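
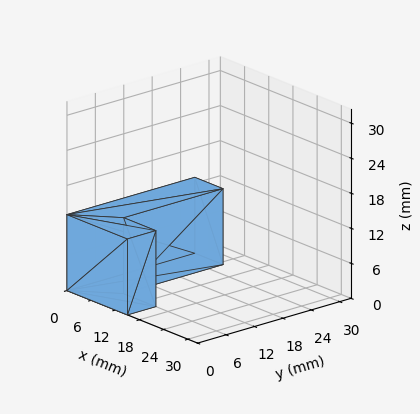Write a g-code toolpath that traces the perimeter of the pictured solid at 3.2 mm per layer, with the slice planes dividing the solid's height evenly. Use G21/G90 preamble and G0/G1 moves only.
Reading the render: the shape is an L-shaped prism: outer 15 × 27 mm, arm thicknesses ≈ 6 mm (horizontal) and 7 mm (vertical), extruded 13 mm in z (dimensions read to the nearest mm from the axis ticks). For the g-code, the solid's height is divided into equal slices at the stated Δz and each level perimeter traced with G1 moves after a G0 lift.

; perimeter-only toolpath
G21 ; units = mm
G90 ; absolute positioning
G28 ; home
; layer 1
G0 Z3.2
G0 X0.0 Y0.0
G1 X15.0 Y0.0
G1 X15.0 Y6.0
G1 X7.0 Y6.0
G1 X7.0 Y27.0
G1 X0.0 Y27.0
G1 X0.0 Y0.0
; layer 2
G0 Z6.5
G0 X0.0 Y0.0
G1 X15.0 Y0.0
G1 X15.0 Y6.0
G1 X7.0 Y6.0
G1 X7.0 Y27.0
G1 X0.0 Y27.0
G1 X0.0 Y0.0
; layer 3
G0 Z9.8
G0 X0.0 Y0.0
G1 X15.0 Y0.0
G1 X15.0 Y6.0
G1 X7.0 Y6.0
G1 X7.0 Y27.0
G1 X0.0 Y27.0
G1 X0.0 Y0.0
; layer 4
G0 Z13.0
G0 X0.0 Y0.0
G1 X15.0 Y0.0
G1 X15.0 Y6.0
G1 X7.0 Y6.0
G1 X7.0 Y27.0
G1 X0.0 Y27.0
G1 X0.0 Y0.0
M2 ; end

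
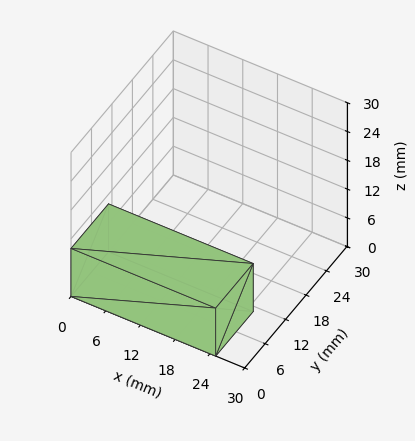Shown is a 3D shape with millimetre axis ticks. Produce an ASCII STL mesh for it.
Reading the render: the shape is a rectangular box, roughly 25 × 11 mm footprint and 10 mm tall (dimensions read to the nearest mm from the axis ticks). For the STL, each face is triangulated and given an outward normal.

solid part
  facet normal 0.0000 0.0000 -1.0000
    outer loop
      vertex 25.000 11.000 0.000
      vertex 25.000 0.000 0.000
      vertex 0.000 0.000 0.000
    endloop
  endfacet
  facet normal 0.0000 0.0000 -1.0000
    outer loop
      vertex 0.000 11.000 0.000
      vertex 25.000 11.000 0.000
      vertex 0.000 0.000 0.000
    endloop
  endfacet
  facet normal 0.0000 0.0000 1.0000
    outer loop
      vertex 0.000 0.000 10.000
      vertex 25.000 0.000 10.000
      vertex 25.000 11.000 10.000
    endloop
  endfacet
  facet normal 0.0000 0.0000 1.0000
    outer loop
      vertex 0.000 0.000 10.000
      vertex 25.000 11.000 10.000
      vertex 0.000 11.000 10.000
    endloop
  endfacet
  facet normal 0.0000 -1.0000 0.0000
    outer loop
      vertex 0.000 0.000 0.000
      vertex 25.000 0.000 0.000
      vertex 25.000 0.000 10.000
    endloop
  endfacet
  facet normal 0.0000 -1.0000 0.0000
    outer loop
      vertex 0.000 0.000 0.000
      vertex 25.000 0.000 10.000
      vertex 0.000 0.000 10.000
    endloop
  endfacet
  facet normal 0.0000 1.0000 0.0000
    outer loop
      vertex 25.000 11.000 10.000
      vertex 25.000 11.000 0.000
      vertex 0.000 11.000 0.000
    endloop
  endfacet
  facet normal 0.0000 1.0000 0.0000
    outer loop
      vertex 0.000 11.000 10.000
      vertex 25.000 11.000 10.000
      vertex 0.000 11.000 0.000
    endloop
  endfacet
  facet normal -1.0000 0.0000 0.0000
    outer loop
      vertex 0.000 11.000 10.000
      vertex 0.000 11.000 0.000
      vertex 0.000 0.000 0.000
    endloop
  endfacet
  facet normal -1.0000 0.0000 0.0000
    outer loop
      vertex 0.000 0.000 10.000
      vertex 0.000 11.000 10.000
      vertex 0.000 0.000 0.000
    endloop
  endfacet
  facet normal 1.0000 0.0000 0.0000
    outer loop
      vertex 25.000 0.000 0.000
      vertex 25.000 11.000 0.000
      vertex 25.000 11.000 10.000
    endloop
  endfacet
  facet normal 1.0000 0.0000 0.0000
    outer loop
      vertex 25.000 0.000 0.000
      vertex 25.000 11.000 10.000
      vertex 25.000 0.000 10.000
    endloop
  endfacet
endsolid part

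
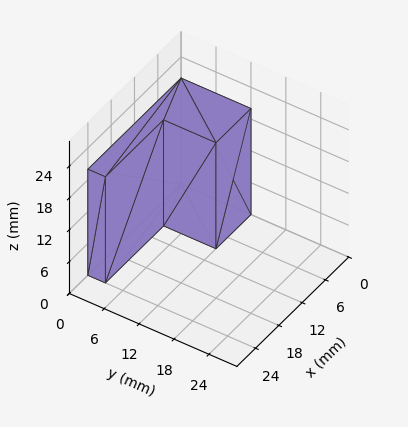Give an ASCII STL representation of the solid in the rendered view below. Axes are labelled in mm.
Reading the render: the shape is an L-shaped prism: outer 24 × 12 mm, arm thicknesses ≈ 3 mm (horizontal) and 9 mm (vertical), extruded 20 mm in z (dimensions read to the nearest mm from the axis ticks). For the STL, each face is triangulated and given an outward normal.

solid part
  facet normal 0.0000 0.0000 -1.0000
    outer loop
      vertex 24.00 3.00 0.00
      vertex 24.00 0.00 0.00
      vertex 0.00 0.00 0.00
    endloop
  endfacet
  facet normal 0.0000 0.0000 -1.0000
    outer loop
      vertex 9.00 3.00 0.00
      vertex 24.00 3.00 0.00
      vertex 0.00 0.00 0.00
    endloop
  endfacet
  facet normal 0.0000 0.0000 -1.0000
    outer loop
      vertex 9.00 12.00 0.00
      vertex 9.00 3.00 0.00
      vertex 0.00 0.00 0.00
    endloop
  endfacet
  facet normal 0.0000 0.0000 -1.0000
    outer loop
      vertex 0.00 12.00 0.00
      vertex 9.00 12.00 0.00
      vertex 0.00 0.00 0.00
    endloop
  endfacet
  facet normal 0.0000 0.0000 1.0000
    outer loop
      vertex 0.00 0.00 20.00
      vertex 24.00 0.00 20.00
      vertex 24.00 3.00 20.00
    endloop
  endfacet
  facet normal 0.0000 0.0000 1.0000
    outer loop
      vertex 0.00 0.00 20.00
      vertex 24.00 3.00 20.00
      vertex 9.00 3.00 20.00
    endloop
  endfacet
  facet normal 0.0000 0.0000 1.0000
    outer loop
      vertex 0.00 0.00 20.00
      vertex 9.00 3.00 20.00
      vertex 9.00 12.00 20.00
    endloop
  endfacet
  facet normal 0.0000 0.0000 1.0000
    outer loop
      vertex 0.00 0.00 20.00
      vertex 9.00 12.00 20.00
      vertex 0.00 12.00 20.00
    endloop
  endfacet
  facet normal 0.0000 -1.0000 0.0000
    outer loop
      vertex 0.00 0.00 0.00
      vertex 24.00 0.00 0.00
      vertex 24.00 0.00 20.00
    endloop
  endfacet
  facet normal 0.0000 -1.0000 0.0000
    outer loop
      vertex 0.00 0.00 0.00
      vertex 24.00 0.00 20.00
      vertex 0.00 0.00 20.00
    endloop
  endfacet
  facet normal 1.0000 0.0000 0.0000
    outer loop
      vertex 24.00 0.00 0.00
      vertex 24.00 3.00 0.00
      vertex 24.00 3.00 20.00
    endloop
  endfacet
  facet normal 1.0000 0.0000 0.0000
    outer loop
      vertex 24.00 0.00 0.00
      vertex 24.00 3.00 20.00
      vertex 24.00 0.00 20.00
    endloop
  endfacet
  facet normal 0.0000 1.0000 0.0000
    outer loop
      vertex 24.00 3.00 0.00
      vertex 9.00 3.00 0.00
      vertex 9.00 3.00 20.00
    endloop
  endfacet
  facet normal 0.0000 1.0000 0.0000
    outer loop
      vertex 24.00 3.00 0.00
      vertex 9.00 3.00 20.00
      vertex 24.00 3.00 20.00
    endloop
  endfacet
  facet normal 1.0000 0.0000 0.0000
    outer loop
      vertex 9.00 3.00 0.00
      vertex 9.00 12.00 0.00
      vertex 9.00 12.00 20.00
    endloop
  endfacet
  facet normal 1.0000 0.0000 0.0000
    outer loop
      vertex 9.00 3.00 0.00
      vertex 9.00 12.00 20.00
      vertex 9.00 3.00 20.00
    endloop
  endfacet
  facet normal 0.0000 1.0000 0.0000
    outer loop
      vertex 9.00 12.00 0.00
      vertex 0.00 12.00 0.00
      vertex 0.00 12.00 20.00
    endloop
  endfacet
  facet normal 0.0000 1.0000 0.0000
    outer loop
      vertex 9.00 12.00 0.00
      vertex 0.00 12.00 20.00
      vertex 9.00 12.00 20.00
    endloop
  endfacet
  facet normal -1.0000 0.0000 0.0000
    outer loop
      vertex 0.00 12.00 0.00
      vertex 0.00 0.00 0.00
      vertex 0.00 0.00 20.00
    endloop
  endfacet
  facet normal -1.0000 0.0000 0.0000
    outer loop
      vertex 0.00 12.00 0.00
      vertex 0.00 0.00 20.00
      vertex 0.00 12.00 20.00
    endloop
  endfacet
endsolid part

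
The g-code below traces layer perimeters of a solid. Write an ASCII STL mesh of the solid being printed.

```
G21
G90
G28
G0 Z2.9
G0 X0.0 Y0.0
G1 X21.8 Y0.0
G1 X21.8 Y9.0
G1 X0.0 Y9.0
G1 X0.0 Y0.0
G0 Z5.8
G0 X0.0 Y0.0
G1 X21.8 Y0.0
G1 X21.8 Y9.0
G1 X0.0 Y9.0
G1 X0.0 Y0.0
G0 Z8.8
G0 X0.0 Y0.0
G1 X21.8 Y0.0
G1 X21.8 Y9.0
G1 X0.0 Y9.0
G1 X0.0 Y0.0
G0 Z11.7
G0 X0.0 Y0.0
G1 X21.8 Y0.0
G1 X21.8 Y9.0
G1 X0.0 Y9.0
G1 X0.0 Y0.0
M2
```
solid part
  facet normal 0.0000 0.0000 -1.0000
    outer loop
      vertex 21.8 9.0 0.0
      vertex 21.8 0.0 0.0
      vertex 0.0 0.0 0.0
    endloop
  endfacet
  facet normal 0.0000 0.0000 -1.0000
    outer loop
      vertex 0.0 9.0 0.0
      vertex 21.8 9.0 0.0
      vertex 0.0 0.0 0.0
    endloop
  endfacet
  facet normal 0.0000 0.0000 1.0000
    outer loop
      vertex 0.0 0.0 11.7
      vertex 21.8 0.0 11.7
      vertex 21.8 9.0 11.7
    endloop
  endfacet
  facet normal 0.0000 0.0000 1.0000
    outer loop
      vertex 0.0 0.0 11.7
      vertex 21.8 9.0 11.7
      vertex 0.0 9.0 11.7
    endloop
  endfacet
  facet normal 0.0000 -1.0000 0.0000
    outer loop
      vertex 0.0 0.0 0.0
      vertex 21.8 0.0 0.0
      vertex 21.8 0.0 11.7
    endloop
  endfacet
  facet normal 0.0000 -1.0000 0.0000
    outer loop
      vertex 0.0 0.0 0.0
      vertex 21.8 0.0 11.7
      vertex 0.0 0.0 11.7
    endloop
  endfacet
  facet normal 0.0000 1.0000 0.0000
    outer loop
      vertex 21.8 9.0 11.7
      vertex 21.8 9.0 0.0
      vertex 0.0 9.0 0.0
    endloop
  endfacet
  facet normal 0.0000 1.0000 0.0000
    outer loop
      vertex 0.0 9.0 11.7
      vertex 21.8 9.0 11.7
      vertex 0.0 9.0 0.0
    endloop
  endfacet
  facet normal -1.0000 0.0000 0.0000
    outer loop
      vertex 0.0 9.0 11.7
      vertex 0.0 9.0 0.0
      vertex 0.0 0.0 0.0
    endloop
  endfacet
  facet normal -1.0000 0.0000 0.0000
    outer loop
      vertex 0.0 0.0 11.7
      vertex 0.0 9.0 11.7
      vertex 0.0 0.0 0.0
    endloop
  endfacet
  facet normal 1.0000 0.0000 0.0000
    outer loop
      vertex 21.8 0.0 0.0
      vertex 21.8 9.0 0.0
      vertex 21.8 9.0 11.7
    endloop
  endfacet
  facet normal 1.0000 0.0000 0.0000
    outer loop
      vertex 21.8 0.0 0.0
      vertex 21.8 9.0 11.7
      vertex 21.8 0.0 11.7
    endloop
  endfacet
endsolid part

The G0 Z moves step by Δz≈2.9 mm. Every layer's G1 loop is the same polygon, so the solid is a straight extrusion of it from z=0 to z≈11.7. Closing with flat bottom and top caps and triangulating gives 12 facets — a rectangular box, roughly 21.8 × 9 mm footprint and 11.7 mm tall.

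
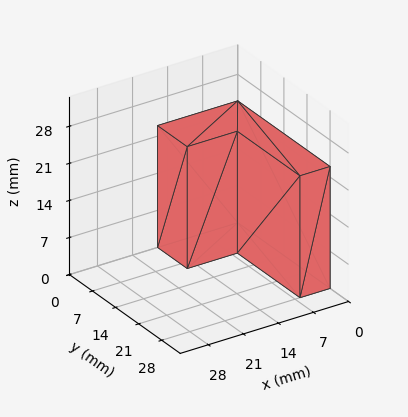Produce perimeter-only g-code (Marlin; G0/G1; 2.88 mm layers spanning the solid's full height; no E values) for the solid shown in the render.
Reading the render: the shape is an L-shaped prism: outer 16 × 28 mm, arm thicknesses ≈ 9 mm (horizontal) and 6 mm (vertical), extruded 23 mm in z (dimensions read to the nearest mm from the axis ticks). For the g-code, the solid's height is divided into equal slices at the stated Δz and each level perimeter traced with G1 moves after a G0 lift.

; perimeter-only toolpath
G21 ; units = mm
G90 ; absolute positioning
G28 ; home
; layer 1
G0 Z2.88
G0 X0.00 Y0.00
G1 X16.00 Y0.00
G1 X16.00 Y9.00
G1 X6.00 Y9.00
G1 X6.00 Y28.00
G1 X0.00 Y28.00
G1 X0.00 Y0.00
; layer 2
G0 Z5.75
G0 X0.00 Y0.00
G1 X16.00 Y0.00
G1 X16.00 Y9.00
G1 X6.00 Y9.00
G1 X6.00 Y28.00
G1 X0.00 Y28.00
G1 X0.00 Y0.00
; layer 3
G0 Z8.62
G0 X0.00 Y0.00
G1 X16.00 Y0.00
G1 X16.00 Y9.00
G1 X6.00 Y9.00
G1 X6.00 Y28.00
G1 X0.00 Y28.00
G1 X0.00 Y0.00
; layer 4
G0 Z11.50
G0 X0.00 Y0.00
G1 X16.00 Y0.00
G1 X16.00 Y9.00
G1 X6.00 Y9.00
G1 X6.00 Y28.00
G1 X0.00 Y28.00
G1 X0.00 Y0.00
; layer 5
G0 Z14.38
G0 X0.00 Y0.00
G1 X16.00 Y0.00
G1 X16.00 Y9.00
G1 X6.00 Y9.00
G1 X6.00 Y28.00
G1 X0.00 Y28.00
G1 X0.00 Y0.00
; layer 6
G0 Z17.25
G0 X0.00 Y0.00
G1 X16.00 Y0.00
G1 X16.00 Y9.00
G1 X6.00 Y9.00
G1 X6.00 Y28.00
G1 X0.00 Y28.00
G1 X0.00 Y0.00
; layer 7
G0 Z20.12
G0 X0.00 Y0.00
G1 X16.00 Y0.00
G1 X16.00 Y9.00
G1 X6.00 Y9.00
G1 X6.00 Y28.00
G1 X0.00 Y28.00
G1 X0.00 Y0.00
; layer 8
G0 Z23.00
G0 X0.00 Y0.00
G1 X16.00 Y0.00
G1 X16.00 Y9.00
G1 X6.00 Y9.00
G1 X6.00 Y28.00
G1 X0.00 Y28.00
G1 X0.00 Y0.00
M2 ; end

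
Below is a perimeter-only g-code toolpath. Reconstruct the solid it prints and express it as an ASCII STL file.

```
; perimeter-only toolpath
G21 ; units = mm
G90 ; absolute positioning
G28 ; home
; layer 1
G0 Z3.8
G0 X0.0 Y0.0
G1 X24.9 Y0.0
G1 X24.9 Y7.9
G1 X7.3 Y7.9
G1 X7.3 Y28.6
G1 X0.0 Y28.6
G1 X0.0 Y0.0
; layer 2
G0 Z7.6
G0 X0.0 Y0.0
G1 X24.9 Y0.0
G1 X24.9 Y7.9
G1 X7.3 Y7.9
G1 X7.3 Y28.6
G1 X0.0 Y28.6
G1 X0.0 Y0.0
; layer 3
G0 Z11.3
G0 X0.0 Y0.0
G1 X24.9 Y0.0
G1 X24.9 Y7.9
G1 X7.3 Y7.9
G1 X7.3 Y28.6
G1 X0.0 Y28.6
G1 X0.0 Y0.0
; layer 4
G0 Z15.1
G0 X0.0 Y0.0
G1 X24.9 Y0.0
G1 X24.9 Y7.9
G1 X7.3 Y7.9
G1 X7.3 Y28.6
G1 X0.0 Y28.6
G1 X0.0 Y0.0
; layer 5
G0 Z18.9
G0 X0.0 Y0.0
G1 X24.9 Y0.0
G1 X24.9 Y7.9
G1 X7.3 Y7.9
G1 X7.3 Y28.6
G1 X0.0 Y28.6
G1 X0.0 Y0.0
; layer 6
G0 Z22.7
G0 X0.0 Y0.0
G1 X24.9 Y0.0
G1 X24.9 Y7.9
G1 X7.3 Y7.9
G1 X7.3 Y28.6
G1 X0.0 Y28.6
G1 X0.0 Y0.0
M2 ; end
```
solid part
  facet normal 0.0000 0.0000 -1.0000
    outer loop
      vertex 24.9 7.9 0.0
      vertex 24.9 0.0 0.0
      vertex 0.0 0.0 0.0
    endloop
  endfacet
  facet normal 0.0000 0.0000 -1.0000
    outer loop
      vertex 7.3 7.9 0.0
      vertex 24.9 7.9 0.0
      vertex 0.0 0.0 0.0
    endloop
  endfacet
  facet normal 0.0000 0.0000 -1.0000
    outer loop
      vertex 7.3 28.6 0.0
      vertex 7.3 7.9 0.0
      vertex 0.0 0.0 0.0
    endloop
  endfacet
  facet normal 0.0000 0.0000 -1.0000
    outer loop
      vertex 0.0 28.6 0.0
      vertex 7.3 28.6 0.0
      vertex 0.0 0.0 0.0
    endloop
  endfacet
  facet normal 0.0000 0.0000 1.0000
    outer loop
      vertex 0.0 0.0 22.7
      vertex 24.9 0.0 22.7
      vertex 24.9 7.9 22.7
    endloop
  endfacet
  facet normal 0.0000 0.0000 1.0000
    outer loop
      vertex 0.0 0.0 22.7
      vertex 24.9 7.9 22.7
      vertex 7.3 7.9 22.7
    endloop
  endfacet
  facet normal 0.0000 0.0000 1.0000
    outer loop
      vertex 0.0 0.0 22.7
      vertex 7.3 7.9 22.7
      vertex 7.3 28.6 22.7
    endloop
  endfacet
  facet normal 0.0000 0.0000 1.0000
    outer loop
      vertex 0.0 0.0 22.7
      vertex 7.3 28.6 22.7
      vertex 0.0 28.6 22.7
    endloop
  endfacet
  facet normal 0.0000 -1.0000 0.0000
    outer loop
      vertex 0.0 0.0 0.0
      vertex 24.9 0.0 0.0
      vertex 24.9 0.0 22.7
    endloop
  endfacet
  facet normal 0.0000 -1.0000 0.0000
    outer loop
      vertex 0.0 0.0 0.0
      vertex 24.9 0.0 22.7
      vertex 0.0 0.0 22.7
    endloop
  endfacet
  facet normal 1.0000 0.0000 0.0000
    outer loop
      vertex 24.9 0.0 0.0
      vertex 24.9 7.9 0.0
      vertex 24.9 7.9 22.7
    endloop
  endfacet
  facet normal 1.0000 0.0000 0.0000
    outer loop
      vertex 24.9 0.0 0.0
      vertex 24.9 7.9 22.7
      vertex 24.9 0.0 22.7
    endloop
  endfacet
  facet normal 0.0000 1.0000 0.0000
    outer loop
      vertex 24.9 7.9 0.0
      vertex 7.3 7.9 0.0
      vertex 7.3 7.9 22.7
    endloop
  endfacet
  facet normal 0.0000 1.0000 0.0000
    outer loop
      vertex 24.9 7.9 0.0
      vertex 7.3 7.9 22.7
      vertex 24.9 7.9 22.7
    endloop
  endfacet
  facet normal 1.0000 0.0000 0.0000
    outer loop
      vertex 7.3 7.9 0.0
      vertex 7.3 28.6 0.0
      vertex 7.3 28.6 22.7
    endloop
  endfacet
  facet normal 1.0000 0.0000 0.0000
    outer loop
      vertex 7.3 7.9 0.0
      vertex 7.3 28.6 22.7
      vertex 7.3 7.9 22.7
    endloop
  endfacet
  facet normal 0.0000 1.0000 0.0000
    outer loop
      vertex 7.3 28.6 0.0
      vertex 0.0 28.6 0.0
      vertex 0.0 28.6 22.7
    endloop
  endfacet
  facet normal 0.0000 1.0000 0.0000
    outer loop
      vertex 7.3 28.6 0.0
      vertex 0.0 28.6 22.7
      vertex 7.3 28.6 22.7
    endloop
  endfacet
  facet normal -1.0000 0.0000 0.0000
    outer loop
      vertex 0.0 28.6 0.0
      vertex 0.0 0.0 0.0
      vertex 0.0 0.0 22.7
    endloop
  endfacet
  facet normal -1.0000 0.0000 0.0000
    outer loop
      vertex 0.0 28.6 0.0
      vertex 0.0 0.0 22.7
      vertex 0.0 28.6 22.7
    endloop
  endfacet
endsolid part

The G0 Z moves step by Δz≈3.8 mm. Every layer's G1 loop is the same polygon, so the solid is a straight extrusion of it from z=0 to z≈22.7. Closing with flat bottom and top caps and triangulating gives 20 facets — an L-shaped prism: outer 24.9 × 28.6 mm, arm thicknesses ≈ 7.9 mm (horizontal) and 7.3 mm (vertical), extruded 22.7 mm in z.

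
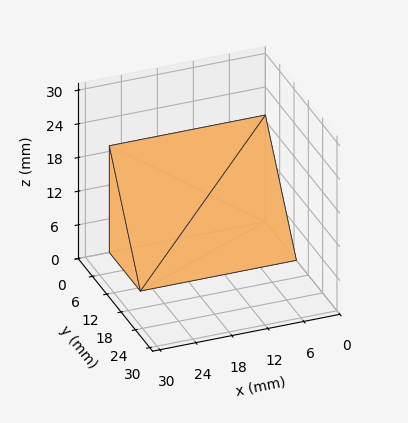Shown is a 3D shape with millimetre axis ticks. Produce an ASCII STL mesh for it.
Reading the render: the shape is a wedge (ramp): 26 × 13 mm base, rising to 19 mm along the y=0 edge and sloping linearly to z=0 at y=13 (dimensions read to the nearest mm from the axis ticks). For the STL, each face is triangulated and given an outward normal.

solid part
  facet normal 0.0000 0.0000 -1.0000
    outer loop
      vertex 26.000 13.000 0.000
      vertex 26.000 0.000 0.000
      vertex 0.000 0.000 0.000
    endloop
  endfacet
  facet normal 0.0000 0.0000 -1.0000
    outer loop
      vertex 0.000 13.000 0.000
      vertex 26.000 13.000 0.000
      vertex 0.000 0.000 0.000
    endloop
  endfacet
  facet normal 0.0000 -1.0000 0.0000
    outer loop
      vertex 0.000 0.000 0.000
      vertex 26.000 0.000 0.000
      vertex 26.000 0.000 19.000
    endloop
  endfacet
  facet normal 0.0000 -1.0000 0.0000
    outer loop
      vertex 0.000 0.000 0.000
      vertex 26.000 0.000 19.000
      vertex 0.000 0.000 19.000
    endloop
  endfacet
  facet normal 0.0000 0.8253 0.5647
    outer loop
      vertex 0.000 0.000 19.000
      vertex 26.000 0.000 19.000
      vertex 26.000 13.000 0.000
    endloop
  endfacet
  facet normal 0.0000 0.8253 0.5647
    outer loop
      vertex 0.000 0.000 19.000
      vertex 26.000 13.000 0.000
      vertex 0.000 13.000 0.000
    endloop
  endfacet
  facet normal -1.0000 0.0000 0.0000
    outer loop
      vertex 0.000 0.000 19.000
      vertex 0.000 13.000 0.000
      vertex 0.000 0.000 0.000
    endloop
  endfacet
  facet normal 1.0000 0.0000 0.0000
    outer loop
      vertex 26.000 0.000 0.000
      vertex 26.000 13.000 0.000
      vertex 26.000 0.000 19.000
    endloop
  endfacet
endsolid part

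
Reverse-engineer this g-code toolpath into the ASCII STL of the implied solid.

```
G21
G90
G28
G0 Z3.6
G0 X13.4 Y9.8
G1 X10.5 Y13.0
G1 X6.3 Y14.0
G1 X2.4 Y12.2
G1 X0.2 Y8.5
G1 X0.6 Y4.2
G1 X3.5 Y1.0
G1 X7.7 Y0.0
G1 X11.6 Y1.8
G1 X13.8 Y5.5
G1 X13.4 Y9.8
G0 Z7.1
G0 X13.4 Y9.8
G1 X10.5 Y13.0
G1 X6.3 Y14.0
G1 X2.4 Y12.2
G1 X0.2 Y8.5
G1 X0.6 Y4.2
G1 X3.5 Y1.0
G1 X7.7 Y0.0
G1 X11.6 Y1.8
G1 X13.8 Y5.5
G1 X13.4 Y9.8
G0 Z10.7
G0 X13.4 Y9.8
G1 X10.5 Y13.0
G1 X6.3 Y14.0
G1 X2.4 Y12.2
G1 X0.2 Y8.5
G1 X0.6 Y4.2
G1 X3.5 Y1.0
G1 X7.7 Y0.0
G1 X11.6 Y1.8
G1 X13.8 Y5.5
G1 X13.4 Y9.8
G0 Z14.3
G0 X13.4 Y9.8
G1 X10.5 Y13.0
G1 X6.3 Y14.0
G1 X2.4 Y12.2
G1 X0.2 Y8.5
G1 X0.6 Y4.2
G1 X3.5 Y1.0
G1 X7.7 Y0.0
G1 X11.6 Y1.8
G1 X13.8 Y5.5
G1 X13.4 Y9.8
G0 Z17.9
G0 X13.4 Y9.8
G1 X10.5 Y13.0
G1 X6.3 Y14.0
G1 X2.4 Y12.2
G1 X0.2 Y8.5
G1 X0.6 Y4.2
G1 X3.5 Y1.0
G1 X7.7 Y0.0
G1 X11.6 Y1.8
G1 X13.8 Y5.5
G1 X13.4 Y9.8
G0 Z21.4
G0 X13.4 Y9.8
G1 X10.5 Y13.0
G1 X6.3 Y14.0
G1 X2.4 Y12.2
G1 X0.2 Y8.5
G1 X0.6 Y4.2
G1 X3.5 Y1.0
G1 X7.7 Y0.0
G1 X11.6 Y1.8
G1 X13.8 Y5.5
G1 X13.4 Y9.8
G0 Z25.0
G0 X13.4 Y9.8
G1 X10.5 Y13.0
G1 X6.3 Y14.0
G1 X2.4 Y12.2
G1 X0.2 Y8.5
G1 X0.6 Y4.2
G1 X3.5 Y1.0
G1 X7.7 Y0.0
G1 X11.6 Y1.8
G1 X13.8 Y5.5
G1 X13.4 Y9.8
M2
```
solid part
  facet normal 0.0000 0.0000 -1.0000
    outer loop
      vertex 6.3 14.0 0.0
      vertex 10.5 13.0 0.0
      vertex 13.4 9.8 0.0
    endloop
  endfacet
  facet normal 0.0000 0.0000 -1.0000
    outer loop
      vertex 2.4 12.2 0.0
      vertex 6.3 14.0 0.0
      vertex 13.4 9.8 0.0
    endloop
  endfacet
  facet normal 0.0000 0.0000 -1.0000
    outer loop
      vertex 0.2 8.5 0.0
      vertex 2.4 12.2 0.0
      vertex 13.4 9.8 0.0
    endloop
  endfacet
  facet normal 0.0000 0.0000 -1.0000
    outer loop
      vertex 0.6 4.2 0.0
      vertex 0.2 8.5 0.0
      vertex 13.4 9.8 0.0
    endloop
  endfacet
  facet normal 0.0000 0.0000 -1.0000
    outer loop
      vertex 3.5 1.0 0.0
      vertex 0.6 4.2 0.0
      vertex 13.4 9.8 0.0
    endloop
  endfacet
  facet normal 0.0000 0.0000 -1.0000
    outer loop
      vertex 7.7 0.0 0.0
      vertex 3.5 1.0 0.0
      vertex 13.4 9.8 0.0
    endloop
  endfacet
  facet normal 0.0000 0.0000 -1.0000
    outer loop
      vertex 11.6 1.8 0.0
      vertex 7.7 0.0 0.0
      vertex 13.4 9.8 0.0
    endloop
  endfacet
  facet normal 0.0000 0.0000 -1.0000
    outer loop
      vertex 13.8 5.5 0.0
      vertex 11.6 1.8 0.0
      vertex 13.4 9.8 0.0
    endloop
  endfacet
  facet normal 0.0000 0.0000 1.0000
    outer loop
      vertex 13.4 9.8 25.0
      vertex 10.5 13.0 25.0
      vertex 6.3 14.0 25.0
    endloop
  endfacet
  facet normal 0.0000 0.0000 1.0000
    outer loop
      vertex 13.4 9.8 25.0
      vertex 6.3 14.0 25.0
      vertex 2.4 12.2 25.0
    endloop
  endfacet
  facet normal 0.0000 0.0000 1.0000
    outer loop
      vertex 13.4 9.8 25.0
      vertex 2.4 12.2 25.0
      vertex 0.2 8.5 25.0
    endloop
  endfacet
  facet normal 0.0000 0.0000 1.0000
    outer loop
      vertex 13.4 9.8 25.0
      vertex 0.2 8.5 25.0
      vertex 0.6 4.2 25.0
    endloop
  endfacet
  facet normal 0.0000 0.0000 1.0000
    outer loop
      vertex 13.4 9.8 25.0
      vertex 0.6 4.2 25.0
      vertex 3.5 1.0 25.0
    endloop
  endfacet
  facet normal 0.0000 0.0000 1.0000
    outer loop
      vertex 13.4 9.8 25.0
      vertex 3.5 1.0 25.0
      vertex 7.7 0.0 25.0
    endloop
  endfacet
  facet normal 0.0000 0.0000 1.0000
    outer loop
      vertex 13.4 9.8 25.0
      vertex 7.7 0.0 25.0
      vertex 11.6 1.8 25.0
    endloop
  endfacet
  facet normal 0.0000 0.0000 1.0000
    outer loop
      vertex 13.4 9.8 25.0
      vertex 11.6 1.8 25.0
      vertex 13.8 5.5 25.0
    endloop
  endfacet
  facet normal 0.7410 0.6715 0.0000
    outer loop
      vertex 13.4 9.8 0.0
      vertex 10.5 13.0 0.0
      vertex 10.5 13.0 25.0
    endloop
  endfacet
  facet normal 0.7410 0.6715 0.0000
    outer loop
      vertex 13.4 9.8 0.0
      vertex 10.5 13.0 25.0
      vertex 13.4 9.8 25.0
    endloop
  endfacet
  facet normal 0.2316 0.9728 0.0000
    outer loop
      vertex 10.5 13.0 0.0
      vertex 6.3 14.0 0.0
      vertex 6.3 14.0 25.0
    endloop
  endfacet
  facet normal 0.2316 0.9728 0.0000
    outer loop
      vertex 10.5 13.0 0.0
      vertex 6.3 14.0 25.0
      vertex 10.5 13.0 25.0
    endloop
  endfacet
  facet normal -0.4191 0.9080 0.0000
    outer loop
      vertex 6.3 14.0 0.0
      vertex 2.4 12.2 0.0
      vertex 2.4 12.2 25.0
    endloop
  endfacet
  facet normal -0.4191 0.9080 0.0000
    outer loop
      vertex 6.3 14.0 0.0
      vertex 2.4 12.2 25.0
      vertex 6.3 14.0 25.0
    endloop
  endfacet
  facet normal -0.8595 0.5111 0.0000
    outer loop
      vertex 2.4 12.2 0.0
      vertex 0.2 8.5 0.0
      vertex 0.2 8.5 25.0
    endloop
  endfacet
  facet normal -0.8595 0.5111 0.0000
    outer loop
      vertex 2.4 12.2 0.0
      vertex 0.2 8.5 25.0
      vertex 2.4 12.2 25.0
    endloop
  endfacet
  facet normal -0.9957 -0.0926 0.0000
    outer loop
      vertex 0.2 8.5 0.0
      vertex 0.6 4.2 0.0
      vertex 0.6 4.2 25.0
    endloop
  endfacet
  facet normal -0.9957 -0.0926 0.0000
    outer loop
      vertex 0.2 8.5 0.0
      vertex 0.6 4.2 25.0
      vertex 0.2 8.5 25.0
    endloop
  endfacet
  facet normal -0.7410 -0.6715 0.0000
    outer loop
      vertex 0.6 4.2 0.0
      vertex 3.5 1.0 0.0
      vertex 3.5 1.0 25.0
    endloop
  endfacet
  facet normal -0.7410 -0.6715 0.0000
    outer loop
      vertex 0.6 4.2 0.0
      vertex 3.5 1.0 25.0
      vertex 0.6 4.2 25.0
    endloop
  endfacet
  facet normal -0.2316 -0.9728 0.0000
    outer loop
      vertex 3.5 1.0 0.0
      vertex 7.7 0.0 0.0
      vertex 7.7 0.0 25.0
    endloop
  endfacet
  facet normal -0.2316 -0.9728 0.0000
    outer loop
      vertex 3.5 1.0 0.0
      vertex 7.7 0.0 25.0
      vertex 3.5 1.0 25.0
    endloop
  endfacet
  facet normal 0.4191 -0.9080 0.0000
    outer loop
      vertex 7.7 0.0 0.0
      vertex 11.6 1.8 0.0
      vertex 11.6 1.8 25.0
    endloop
  endfacet
  facet normal 0.4191 -0.9080 0.0000
    outer loop
      vertex 7.7 0.0 0.0
      vertex 11.6 1.8 25.0
      vertex 7.7 0.0 25.0
    endloop
  endfacet
  facet normal 0.8595 -0.5111 0.0000
    outer loop
      vertex 11.6 1.8 0.0
      vertex 13.8 5.5 0.0
      vertex 13.8 5.5 25.0
    endloop
  endfacet
  facet normal 0.8595 -0.5111 0.0000
    outer loop
      vertex 11.6 1.8 0.0
      vertex 13.8 5.5 25.0
      vertex 11.6 1.8 25.0
    endloop
  endfacet
  facet normal 0.9957 0.0926 0.0000
    outer loop
      vertex 13.8 5.5 0.0
      vertex 13.4 9.8 0.0
      vertex 13.4 9.8 25.0
    endloop
  endfacet
  facet normal 0.9957 0.0926 0.0000
    outer loop
      vertex 13.8 5.5 0.0
      vertex 13.4 9.8 25.0
      vertex 13.8 5.5 25.0
    endloop
  endfacet
endsolid part

The G0 Z moves step by Δz≈3.6 mm. Every layer's G1 loop is the same polygon, so the solid is a straight extrusion of it from z=0 to z≈25. Closing with flat bottom and top caps and triangulating gives 36 facets — a regular 10-sided prism (a cylinder approximated with 10 flat sides), circumscribed radius ≈ 7 mm, height ≈ 25 mm.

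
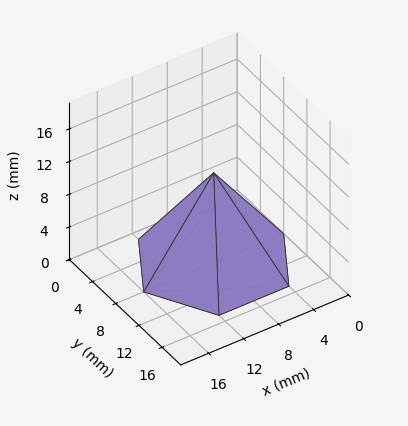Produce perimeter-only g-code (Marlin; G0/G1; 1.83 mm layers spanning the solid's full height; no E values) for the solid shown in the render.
Reading the render: the shape is a regular 6-sided pyramid, base circumscribed radius ≈ 8 mm, apex at z ≈ 11 mm (dimensions read to the nearest mm from the axis ticks). For the g-code, the solid's height is divided into equal slices at the stated Δz and each level perimeter traced with G1 moves after a G0 lift.

; perimeter-only toolpath
G21 ; units = mm
G90 ; absolute positioning
G28 ; home
; layer 1
G0 Z1.83
G0 X14.67 Y8.00
G1 X11.33 Y13.77
G1 X4.67 Y13.77
G1 X1.33 Y8.00
G1 X4.67 Y2.22
G1 X11.33 Y2.22
G1 X14.67 Y8.00
; layer 2
G0 Z3.67
G0 X13.33 Y8.00
G1 X10.67 Y12.62
G1 X5.33 Y12.62
G1 X2.67 Y8.00
G1 X5.33 Y3.38
G1 X10.67 Y3.38
G1 X13.33 Y8.00
; layer 3
G0 Z5.50
G0 X12.00 Y8.00
G1 X10.00 Y11.46
G1 X6.00 Y11.46
G1 X4.00 Y8.00
G1 X6.00 Y4.54
G1 X10.00 Y4.54
G1 X12.00 Y8.00
; layer 4
G0 Z7.33
G0 X10.67 Y8.00
G1 X9.33 Y10.31
G1 X6.67 Y10.31
G1 X5.33 Y8.00
G1 X6.67 Y5.69
G1 X9.33 Y5.69
G1 X10.67 Y8.00
; layer 5
G0 Z9.17
G0 X9.33 Y8.00
G1 X8.67 Y9.16
G1 X7.33 Y9.16
G1 X6.67 Y8.00
G1 X7.33 Y6.84
G1 X8.67 Y6.84
G1 X9.33 Y8.00
M2 ; end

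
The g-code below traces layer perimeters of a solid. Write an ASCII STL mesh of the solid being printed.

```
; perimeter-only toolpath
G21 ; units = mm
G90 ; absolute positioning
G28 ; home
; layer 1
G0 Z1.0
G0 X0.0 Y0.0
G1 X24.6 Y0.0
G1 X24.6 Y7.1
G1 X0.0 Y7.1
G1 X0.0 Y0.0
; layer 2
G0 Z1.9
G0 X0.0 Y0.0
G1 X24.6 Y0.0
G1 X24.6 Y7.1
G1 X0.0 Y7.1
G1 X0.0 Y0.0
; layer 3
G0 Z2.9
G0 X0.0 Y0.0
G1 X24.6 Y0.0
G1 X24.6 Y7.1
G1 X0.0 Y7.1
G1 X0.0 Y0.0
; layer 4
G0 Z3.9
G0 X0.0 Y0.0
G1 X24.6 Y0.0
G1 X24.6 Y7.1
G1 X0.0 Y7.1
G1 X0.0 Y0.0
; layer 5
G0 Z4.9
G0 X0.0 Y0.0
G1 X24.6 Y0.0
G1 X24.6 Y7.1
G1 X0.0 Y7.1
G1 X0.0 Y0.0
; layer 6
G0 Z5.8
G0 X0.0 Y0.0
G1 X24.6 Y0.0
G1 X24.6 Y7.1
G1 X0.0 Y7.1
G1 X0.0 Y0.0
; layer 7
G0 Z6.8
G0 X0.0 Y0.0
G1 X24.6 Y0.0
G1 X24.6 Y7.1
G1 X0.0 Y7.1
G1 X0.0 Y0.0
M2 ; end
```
solid part
  facet normal 0.0000 0.0000 -1.0000
    outer loop
      vertex 24.6 7.1 0.0
      vertex 24.6 0.0 0.0
      vertex 0.0 0.0 0.0
    endloop
  endfacet
  facet normal 0.0000 0.0000 -1.0000
    outer loop
      vertex 0.0 7.1 0.0
      vertex 24.6 7.1 0.0
      vertex 0.0 0.0 0.0
    endloop
  endfacet
  facet normal 0.0000 0.0000 1.0000
    outer loop
      vertex 0.0 0.0 6.8
      vertex 24.6 0.0 6.8
      vertex 24.6 7.1 6.8
    endloop
  endfacet
  facet normal 0.0000 0.0000 1.0000
    outer loop
      vertex 0.0 0.0 6.8
      vertex 24.6 7.1 6.8
      vertex 0.0 7.1 6.8
    endloop
  endfacet
  facet normal 0.0000 -1.0000 0.0000
    outer loop
      vertex 0.0 0.0 0.0
      vertex 24.6 0.0 0.0
      vertex 24.6 0.0 6.8
    endloop
  endfacet
  facet normal 0.0000 -1.0000 0.0000
    outer loop
      vertex 0.0 0.0 0.0
      vertex 24.6 0.0 6.8
      vertex 0.0 0.0 6.8
    endloop
  endfacet
  facet normal 0.0000 1.0000 0.0000
    outer loop
      vertex 24.6 7.1 6.8
      vertex 24.6 7.1 0.0
      vertex 0.0 7.1 0.0
    endloop
  endfacet
  facet normal 0.0000 1.0000 0.0000
    outer loop
      vertex 0.0 7.1 6.8
      vertex 24.6 7.1 6.8
      vertex 0.0 7.1 0.0
    endloop
  endfacet
  facet normal -1.0000 0.0000 0.0000
    outer loop
      vertex 0.0 7.1 6.8
      vertex 0.0 7.1 0.0
      vertex 0.0 0.0 0.0
    endloop
  endfacet
  facet normal -1.0000 0.0000 0.0000
    outer loop
      vertex 0.0 0.0 6.8
      vertex 0.0 7.1 6.8
      vertex 0.0 0.0 0.0
    endloop
  endfacet
  facet normal 1.0000 0.0000 0.0000
    outer loop
      vertex 24.6 0.0 0.0
      vertex 24.6 7.1 0.0
      vertex 24.6 7.1 6.8
    endloop
  endfacet
  facet normal 1.0000 0.0000 0.0000
    outer loop
      vertex 24.6 0.0 0.0
      vertex 24.6 7.1 6.8
      vertex 24.6 0.0 6.8
    endloop
  endfacet
endsolid part

The G0 Z moves step by Δz≈1.0 mm. Every layer's G1 loop is the same polygon, so the solid is a straight extrusion of it from z=0 to z≈6.8. Closing with flat bottom and top caps and triangulating gives 12 facets — a rectangular box, roughly 24.6 × 7.1 mm footprint and 6.8 mm tall.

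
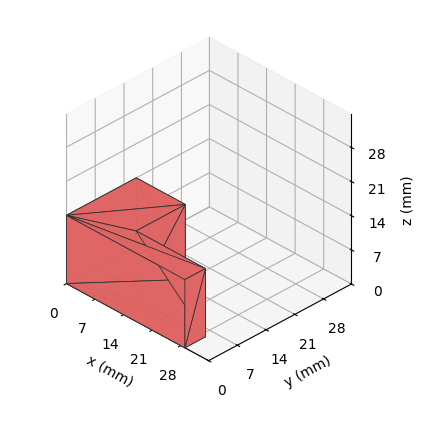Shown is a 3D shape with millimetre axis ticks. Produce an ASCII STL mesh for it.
Reading the render: the shape is an L-shaped prism: outer 29 × 17 mm, arm thicknesses ≈ 5 mm (horizontal) and 12 mm (vertical), extruded 14 mm in z (dimensions read to the nearest mm from the axis ticks). For the STL, each face is triangulated and given an outward normal.

solid part
  facet normal 0.0000 0.0000 -1.0000
    outer loop
      vertex 29.0 5.0 0.0
      vertex 29.0 0.0 0.0
      vertex 0.0 0.0 0.0
    endloop
  endfacet
  facet normal 0.0000 0.0000 -1.0000
    outer loop
      vertex 12.0 5.0 0.0
      vertex 29.0 5.0 0.0
      vertex 0.0 0.0 0.0
    endloop
  endfacet
  facet normal 0.0000 0.0000 -1.0000
    outer loop
      vertex 12.0 17.0 0.0
      vertex 12.0 5.0 0.0
      vertex 0.0 0.0 0.0
    endloop
  endfacet
  facet normal 0.0000 0.0000 -1.0000
    outer loop
      vertex 0.0 17.0 0.0
      vertex 12.0 17.0 0.0
      vertex 0.0 0.0 0.0
    endloop
  endfacet
  facet normal 0.0000 0.0000 1.0000
    outer loop
      vertex 0.0 0.0 14.0
      vertex 29.0 0.0 14.0
      vertex 29.0 5.0 14.0
    endloop
  endfacet
  facet normal 0.0000 0.0000 1.0000
    outer loop
      vertex 0.0 0.0 14.0
      vertex 29.0 5.0 14.0
      vertex 12.0 5.0 14.0
    endloop
  endfacet
  facet normal 0.0000 0.0000 1.0000
    outer loop
      vertex 0.0 0.0 14.0
      vertex 12.0 5.0 14.0
      vertex 12.0 17.0 14.0
    endloop
  endfacet
  facet normal 0.0000 0.0000 1.0000
    outer loop
      vertex 0.0 0.0 14.0
      vertex 12.0 17.0 14.0
      vertex 0.0 17.0 14.0
    endloop
  endfacet
  facet normal 0.0000 -1.0000 0.0000
    outer loop
      vertex 0.0 0.0 0.0
      vertex 29.0 0.0 0.0
      vertex 29.0 0.0 14.0
    endloop
  endfacet
  facet normal 0.0000 -1.0000 0.0000
    outer loop
      vertex 0.0 0.0 0.0
      vertex 29.0 0.0 14.0
      vertex 0.0 0.0 14.0
    endloop
  endfacet
  facet normal 1.0000 0.0000 0.0000
    outer loop
      vertex 29.0 0.0 0.0
      vertex 29.0 5.0 0.0
      vertex 29.0 5.0 14.0
    endloop
  endfacet
  facet normal 1.0000 0.0000 0.0000
    outer loop
      vertex 29.0 0.0 0.0
      vertex 29.0 5.0 14.0
      vertex 29.0 0.0 14.0
    endloop
  endfacet
  facet normal 0.0000 1.0000 0.0000
    outer loop
      vertex 29.0 5.0 0.0
      vertex 12.0 5.0 0.0
      vertex 12.0 5.0 14.0
    endloop
  endfacet
  facet normal 0.0000 1.0000 0.0000
    outer loop
      vertex 29.0 5.0 0.0
      vertex 12.0 5.0 14.0
      vertex 29.0 5.0 14.0
    endloop
  endfacet
  facet normal 1.0000 0.0000 0.0000
    outer loop
      vertex 12.0 5.0 0.0
      vertex 12.0 17.0 0.0
      vertex 12.0 17.0 14.0
    endloop
  endfacet
  facet normal 1.0000 0.0000 0.0000
    outer loop
      vertex 12.0 5.0 0.0
      vertex 12.0 17.0 14.0
      vertex 12.0 5.0 14.0
    endloop
  endfacet
  facet normal 0.0000 1.0000 0.0000
    outer loop
      vertex 12.0 17.0 0.0
      vertex 0.0 17.0 0.0
      vertex 0.0 17.0 14.0
    endloop
  endfacet
  facet normal 0.0000 1.0000 0.0000
    outer loop
      vertex 12.0 17.0 0.0
      vertex 0.0 17.0 14.0
      vertex 12.0 17.0 14.0
    endloop
  endfacet
  facet normal -1.0000 0.0000 0.0000
    outer loop
      vertex 0.0 17.0 0.0
      vertex 0.0 0.0 0.0
      vertex 0.0 0.0 14.0
    endloop
  endfacet
  facet normal -1.0000 0.0000 0.0000
    outer loop
      vertex 0.0 17.0 0.0
      vertex 0.0 0.0 14.0
      vertex 0.0 17.0 14.0
    endloop
  endfacet
endsolid part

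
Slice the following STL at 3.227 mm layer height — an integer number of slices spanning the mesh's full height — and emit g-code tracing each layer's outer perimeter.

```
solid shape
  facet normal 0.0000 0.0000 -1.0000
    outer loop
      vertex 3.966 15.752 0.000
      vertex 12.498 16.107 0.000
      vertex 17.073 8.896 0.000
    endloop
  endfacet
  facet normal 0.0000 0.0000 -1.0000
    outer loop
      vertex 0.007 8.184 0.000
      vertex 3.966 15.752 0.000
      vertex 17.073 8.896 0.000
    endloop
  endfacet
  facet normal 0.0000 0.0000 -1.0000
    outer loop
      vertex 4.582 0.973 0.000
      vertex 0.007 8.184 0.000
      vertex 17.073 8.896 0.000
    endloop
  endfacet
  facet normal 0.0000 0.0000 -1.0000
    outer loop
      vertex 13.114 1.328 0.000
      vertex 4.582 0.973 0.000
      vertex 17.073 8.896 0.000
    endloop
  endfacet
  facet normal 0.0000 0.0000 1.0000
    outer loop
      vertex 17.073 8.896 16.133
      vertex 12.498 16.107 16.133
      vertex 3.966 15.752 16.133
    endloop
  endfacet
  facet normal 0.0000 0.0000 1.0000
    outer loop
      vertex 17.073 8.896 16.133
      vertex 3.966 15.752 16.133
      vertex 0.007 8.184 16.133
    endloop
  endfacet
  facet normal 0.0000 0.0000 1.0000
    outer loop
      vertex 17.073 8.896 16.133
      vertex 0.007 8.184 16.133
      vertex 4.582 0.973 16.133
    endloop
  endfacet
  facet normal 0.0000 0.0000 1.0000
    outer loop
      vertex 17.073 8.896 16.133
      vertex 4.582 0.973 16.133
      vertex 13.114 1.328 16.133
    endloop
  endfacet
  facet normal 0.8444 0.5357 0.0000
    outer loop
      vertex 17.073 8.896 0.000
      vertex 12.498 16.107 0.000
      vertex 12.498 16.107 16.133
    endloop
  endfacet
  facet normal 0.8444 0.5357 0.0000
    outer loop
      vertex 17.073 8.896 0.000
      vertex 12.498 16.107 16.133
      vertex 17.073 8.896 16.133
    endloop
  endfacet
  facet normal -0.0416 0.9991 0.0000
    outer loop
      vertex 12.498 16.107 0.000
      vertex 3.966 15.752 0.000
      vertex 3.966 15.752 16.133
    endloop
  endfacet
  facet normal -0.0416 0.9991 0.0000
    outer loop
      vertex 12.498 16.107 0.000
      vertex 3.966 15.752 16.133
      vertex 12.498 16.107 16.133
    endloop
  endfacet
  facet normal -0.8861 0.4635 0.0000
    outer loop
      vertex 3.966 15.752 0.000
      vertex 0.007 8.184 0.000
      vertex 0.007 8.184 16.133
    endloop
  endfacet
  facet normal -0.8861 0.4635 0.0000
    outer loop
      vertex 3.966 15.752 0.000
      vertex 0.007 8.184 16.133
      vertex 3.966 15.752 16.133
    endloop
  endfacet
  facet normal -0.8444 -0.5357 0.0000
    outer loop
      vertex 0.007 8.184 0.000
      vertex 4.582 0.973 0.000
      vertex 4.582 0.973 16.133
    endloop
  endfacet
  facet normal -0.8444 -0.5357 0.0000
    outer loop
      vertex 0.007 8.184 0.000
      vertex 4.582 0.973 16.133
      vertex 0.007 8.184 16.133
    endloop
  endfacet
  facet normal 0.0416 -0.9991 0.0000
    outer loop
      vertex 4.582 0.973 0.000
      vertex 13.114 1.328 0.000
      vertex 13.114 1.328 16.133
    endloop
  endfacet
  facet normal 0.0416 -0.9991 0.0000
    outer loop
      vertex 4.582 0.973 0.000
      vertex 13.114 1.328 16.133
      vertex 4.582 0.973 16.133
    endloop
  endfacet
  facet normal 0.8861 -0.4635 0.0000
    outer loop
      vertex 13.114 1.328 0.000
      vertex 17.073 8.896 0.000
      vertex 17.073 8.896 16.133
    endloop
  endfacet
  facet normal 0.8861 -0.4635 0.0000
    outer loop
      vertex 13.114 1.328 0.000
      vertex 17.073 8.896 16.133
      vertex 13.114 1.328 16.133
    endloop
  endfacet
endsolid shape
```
; perimeter-only toolpath
G21 ; units = mm
G90 ; absolute positioning
G28 ; home
; layer 1
G0 Z3.227
G0 X17.073 Y8.896
G1 X12.498 Y16.107
G1 X3.966 Y15.752
G1 X0.007 Y8.184
G1 X4.582 Y0.973
G1 X13.114 Y1.328
G1 X17.073 Y8.896
; layer 2
G0 Z6.453
G0 X17.073 Y8.896
G1 X12.498 Y16.107
G1 X3.966 Y15.752
G1 X0.007 Y8.184
G1 X4.582 Y0.973
G1 X13.114 Y1.328
G1 X17.073 Y8.896
; layer 3
G0 Z9.680
G0 X17.073 Y8.896
G1 X12.498 Y16.107
G1 X3.966 Y15.752
G1 X0.007 Y8.184
G1 X4.582 Y0.973
G1 X13.114 Y1.328
G1 X17.073 Y8.896
; layer 4
G0 Z12.906
G0 X17.073 Y8.896
G1 X12.498 Y16.107
G1 X3.966 Y15.752
G1 X0.007 Y8.184
G1 X4.582 Y0.973
G1 X13.114 Y1.328
G1 X17.073 Y8.896
; layer 5
G0 Z16.133
G0 X17.073 Y8.896
G1 X12.498 Y16.107
G1 X3.966 Y15.752
G1 X0.007 Y8.184
G1 X4.582 Y0.973
G1 X13.114 Y1.328
G1 X17.073 Y8.896
M2 ; end

The solid is a regular 6-sided prism (a cylinder approximated with 6 flat sides), circumscribed radius ≈ 8.54 mm, height ≈ 16.1 mm. Slicing at Δz = 3.227 mm — 5 equal slices spanning the solid's height, so layer i sits at z = i·h/5 — gives 5 non-empty perimeters. Each is a 6-segment closed polygon; G0 lifts to the layer z and rapids to the start vertex, then G1 traces the edges.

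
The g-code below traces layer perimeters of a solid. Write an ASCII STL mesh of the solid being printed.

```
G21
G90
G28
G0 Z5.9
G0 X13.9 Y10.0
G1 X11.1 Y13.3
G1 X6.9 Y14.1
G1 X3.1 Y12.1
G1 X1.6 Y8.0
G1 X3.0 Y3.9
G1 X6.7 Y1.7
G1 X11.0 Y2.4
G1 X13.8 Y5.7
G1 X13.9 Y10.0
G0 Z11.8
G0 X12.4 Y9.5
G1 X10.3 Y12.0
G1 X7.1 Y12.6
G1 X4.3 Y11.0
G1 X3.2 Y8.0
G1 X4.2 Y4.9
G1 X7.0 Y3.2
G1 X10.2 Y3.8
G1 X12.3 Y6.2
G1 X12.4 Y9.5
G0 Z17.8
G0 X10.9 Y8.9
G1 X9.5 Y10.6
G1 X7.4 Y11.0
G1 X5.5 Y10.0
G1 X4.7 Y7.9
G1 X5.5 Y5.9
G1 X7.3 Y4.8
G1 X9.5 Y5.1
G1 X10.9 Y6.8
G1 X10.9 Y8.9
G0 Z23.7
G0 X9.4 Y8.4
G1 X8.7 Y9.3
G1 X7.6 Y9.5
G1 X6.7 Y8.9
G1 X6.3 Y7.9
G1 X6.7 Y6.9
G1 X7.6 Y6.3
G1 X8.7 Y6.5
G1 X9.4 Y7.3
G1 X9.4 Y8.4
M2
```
solid part
  facet normal 0.0000 0.0000 -1.0000
    outer loop
      vertex 6.6 15.7 0.0
      vertex 11.9 14.7 0.0
      vertex 15.4 10.5 0.0
    endloop
  endfacet
  facet normal 0.0000 0.0000 -1.0000
    outer loop
      vertex 1.9 13.1 0.0
      vertex 6.6 15.7 0.0
      vertex 15.4 10.5 0.0
    endloop
  endfacet
  facet normal 0.0000 0.0000 -1.0000
    outer loop
      vertex 0.0 8.0 0.0
      vertex 1.9 13.1 0.0
      vertex 15.4 10.5 0.0
    endloop
  endfacet
  facet normal 0.0000 0.0000 -1.0000
    outer loop
      vertex 1.8 2.9 0.0
      vertex 0.0 8.0 0.0
      vertex 15.4 10.5 0.0
    endloop
  endfacet
  facet normal 0.0000 0.0000 -1.0000
    outer loop
      vertex 6.4 0.1 0.0
      vertex 1.8 2.9 0.0
      vertex 15.4 10.5 0.0
    endloop
  endfacet
  facet normal 0.0000 0.0000 -1.0000
    outer loop
      vertex 11.8 1.0 0.0
      vertex 6.4 0.1 0.0
      vertex 15.4 10.5 0.0
    endloop
  endfacet
  facet normal 0.0000 0.0000 -1.0000
    outer loop
      vertex 15.3 5.1 0.0
      vertex 11.8 1.0 0.0
      vertex 15.4 10.5 0.0
    endloop
  endfacet
  facet normal 0.7451 0.6209 0.2433
    outer loop
      vertex 15.4 10.5 0.0
      vertex 11.9 14.7 0.0
      vertex 7.9 7.9 29.6
    endloop
  endfacet
  facet normal 0.1798 0.9531 0.2433
    outer loop
      vertex 11.9 14.7 0.0
      vertex 6.6 15.7 0.0
      vertex 7.9 7.9 29.6
    endloop
  endfacet
  facet normal -0.4694 0.8485 0.2442
    outer loop
      vertex 6.6 15.7 0.0
      vertex 1.9 13.1 0.0
      vertex 7.9 7.9 29.6
    endloop
  endfacet
  facet normal -0.9088 0.3386 0.2437
    outer loop
      vertex 1.9 13.1 0.0
      vertex 0.0 8.0 0.0
      vertex 7.9 7.9 29.6
    endloop
  endfacet
  facet normal -0.9147 -0.3228 0.2430
    outer loop
      vertex 0.0 8.0 0.0
      vertex 1.8 2.9 0.0
      vertex 7.9 7.9 29.6
    endloop
  endfacet
  facet normal -0.5043 -0.8284 0.2439
    outer loop
      vertex 1.8 2.9 0.0
      vertex 6.4 0.1 0.0
      vertex 7.9 7.9 29.6
    endloop
  endfacet
  facet normal 0.1594 -0.9566 0.2440
    outer loop
      vertex 6.4 0.1 0.0
      vertex 11.8 1.0 0.0
      vertex 7.9 7.9 29.6
    endloop
  endfacet
  facet normal 0.7376 -0.6296 0.2440
    outer loop
      vertex 11.8 1.0 0.0
      vertex 15.3 5.1 0.0
      vertex 7.9 7.9 29.6
    endloop
  endfacet
  facet normal 0.9696 -0.0180 0.2441
    outer loop
      vertex 15.3 5.1 0.0
      vertex 15.4 10.5 0.0
      vertex 7.9 7.9 29.6
    endloop
  endfacet
endsolid part

The G0 Z moves step by Δz≈5.9 mm. The G1 loops shrink linearly with z, so the solid tapers from its base footprint up to z≈29.6. Closing with a flat bottom cap and the tapered top and triangulating gives 16 facets — a regular 9-sided pyramid, base circumscribed radius ≈ 7.9 mm, apex at z ≈ 29.6 mm.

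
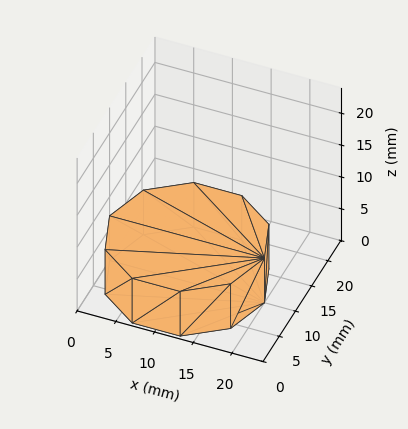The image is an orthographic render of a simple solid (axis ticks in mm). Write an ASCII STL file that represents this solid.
Reading the render: the shape is a regular 10-sided prism (a cylinder approximated with 10 flat sides), circumscribed radius ≈ 10 mm, height ≈ 7 mm (dimensions read to the nearest mm from the axis ticks). For the STL, each face is triangulated and given an outward normal.

solid part
  facet normal 0.0000 0.0000 -1.0000
    outer loop
      vertex 13.1 19.5 0.0
      vertex 18.1 15.9 0.0
      vertex 20.0 10.0 0.0
    endloop
  endfacet
  facet normal 0.0000 0.0000 -1.0000
    outer loop
      vertex 6.9 19.5 0.0
      vertex 13.1 19.5 0.0
      vertex 20.0 10.0 0.0
    endloop
  endfacet
  facet normal 0.0000 0.0000 -1.0000
    outer loop
      vertex 1.9 15.9 0.0
      vertex 6.9 19.5 0.0
      vertex 20.0 10.0 0.0
    endloop
  endfacet
  facet normal 0.0000 0.0000 -1.0000
    outer loop
      vertex 0.0 10.0 0.0
      vertex 1.9 15.9 0.0
      vertex 20.0 10.0 0.0
    endloop
  endfacet
  facet normal 0.0000 0.0000 -1.0000
    outer loop
      vertex 1.9 4.1 0.0
      vertex 0.0 10.0 0.0
      vertex 20.0 10.0 0.0
    endloop
  endfacet
  facet normal 0.0000 0.0000 -1.0000
    outer loop
      vertex 6.9 0.5 0.0
      vertex 1.9 4.1 0.0
      vertex 20.0 10.0 0.0
    endloop
  endfacet
  facet normal 0.0000 0.0000 -1.0000
    outer loop
      vertex 13.1 0.5 0.0
      vertex 6.9 0.5 0.0
      vertex 20.0 10.0 0.0
    endloop
  endfacet
  facet normal 0.0000 0.0000 -1.0000
    outer loop
      vertex 18.1 4.1 0.0
      vertex 13.1 0.5 0.0
      vertex 20.0 10.0 0.0
    endloop
  endfacet
  facet normal 0.0000 0.0000 1.0000
    outer loop
      vertex 20.0 10.0 7.0
      vertex 18.1 15.9 7.0
      vertex 13.1 19.5 7.0
    endloop
  endfacet
  facet normal 0.0000 0.0000 1.0000
    outer loop
      vertex 20.0 10.0 7.0
      vertex 13.1 19.5 7.0
      vertex 6.9 19.5 7.0
    endloop
  endfacet
  facet normal 0.0000 0.0000 1.0000
    outer loop
      vertex 20.0 10.0 7.0
      vertex 6.9 19.5 7.0
      vertex 1.9 15.9 7.0
    endloop
  endfacet
  facet normal 0.0000 0.0000 1.0000
    outer loop
      vertex 20.0 10.0 7.0
      vertex 1.9 15.9 7.0
      vertex 0.0 10.0 7.0
    endloop
  endfacet
  facet normal 0.0000 0.0000 1.0000
    outer loop
      vertex 20.0 10.0 7.0
      vertex 0.0 10.0 7.0
      vertex 1.9 4.1 7.0
    endloop
  endfacet
  facet normal 0.0000 0.0000 1.0000
    outer loop
      vertex 20.0 10.0 7.0
      vertex 1.9 4.1 7.0
      vertex 6.9 0.5 7.0
    endloop
  endfacet
  facet normal 0.0000 0.0000 1.0000
    outer loop
      vertex 20.0 10.0 7.0
      vertex 6.9 0.5 7.0
      vertex 13.1 0.5 7.0
    endloop
  endfacet
  facet normal 0.0000 0.0000 1.0000
    outer loop
      vertex 20.0 10.0 7.0
      vertex 13.1 0.5 7.0
      vertex 18.1 4.1 7.0
    endloop
  endfacet
  facet normal 0.9519 0.3065 0.0000
    outer loop
      vertex 20.0 10.0 0.0
      vertex 18.1 15.9 0.0
      vertex 18.1 15.9 7.0
    endloop
  endfacet
  facet normal 0.9519 0.3065 0.0000
    outer loop
      vertex 20.0 10.0 0.0
      vertex 18.1 15.9 7.0
      vertex 20.0 10.0 7.0
    endloop
  endfacet
  facet normal 0.5843 0.8115 0.0000
    outer loop
      vertex 18.1 15.9 0.0
      vertex 13.1 19.5 0.0
      vertex 13.1 19.5 7.0
    endloop
  endfacet
  facet normal 0.5843 0.8115 0.0000
    outer loop
      vertex 18.1 15.9 0.0
      vertex 13.1 19.5 7.0
      vertex 18.1 15.9 7.0
    endloop
  endfacet
  facet normal 0.0000 1.0000 0.0000
    outer loop
      vertex 13.1 19.5 0.0
      vertex 6.9 19.5 0.0
      vertex 6.9 19.5 7.0
    endloop
  endfacet
  facet normal 0.0000 1.0000 0.0000
    outer loop
      vertex 13.1 19.5 0.0
      vertex 6.9 19.5 7.0
      vertex 13.1 19.5 7.0
    endloop
  endfacet
  facet normal -0.5843 0.8115 0.0000
    outer loop
      vertex 6.9 19.5 0.0
      vertex 1.9 15.9 0.0
      vertex 1.9 15.9 7.0
    endloop
  endfacet
  facet normal -0.5843 0.8115 0.0000
    outer loop
      vertex 6.9 19.5 0.0
      vertex 1.9 15.9 7.0
      vertex 6.9 19.5 7.0
    endloop
  endfacet
  facet normal -0.9519 0.3065 0.0000
    outer loop
      vertex 1.9 15.9 0.0
      vertex 0.0 10.0 0.0
      vertex 0.0 10.0 7.0
    endloop
  endfacet
  facet normal -0.9519 0.3065 0.0000
    outer loop
      vertex 1.9 15.9 0.0
      vertex 0.0 10.0 7.0
      vertex 1.9 15.9 7.0
    endloop
  endfacet
  facet normal -0.9519 -0.3065 0.0000
    outer loop
      vertex 0.0 10.0 0.0
      vertex 1.9 4.1 0.0
      vertex 1.9 4.1 7.0
    endloop
  endfacet
  facet normal -0.9519 -0.3065 0.0000
    outer loop
      vertex 0.0 10.0 0.0
      vertex 1.9 4.1 7.0
      vertex 0.0 10.0 7.0
    endloop
  endfacet
  facet normal -0.5843 -0.8115 0.0000
    outer loop
      vertex 1.9 4.1 0.0
      vertex 6.9 0.5 0.0
      vertex 6.9 0.5 7.0
    endloop
  endfacet
  facet normal -0.5843 -0.8115 0.0000
    outer loop
      vertex 1.9 4.1 0.0
      vertex 6.9 0.5 7.0
      vertex 1.9 4.1 7.0
    endloop
  endfacet
  facet normal 0.0000 -1.0000 0.0000
    outer loop
      vertex 6.9 0.5 0.0
      vertex 13.1 0.5 0.0
      vertex 13.1 0.5 7.0
    endloop
  endfacet
  facet normal 0.0000 -1.0000 0.0000
    outer loop
      vertex 6.9 0.5 0.0
      vertex 13.1 0.5 7.0
      vertex 6.9 0.5 7.0
    endloop
  endfacet
  facet normal 0.5843 -0.8115 0.0000
    outer loop
      vertex 13.1 0.5 0.0
      vertex 18.1 4.1 0.0
      vertex 18.1 4.1 7.0
    endloop
  endfacet
  facet normal 0.5843 -0.8115 0.0000
    outer loop
      vertex 13.1 0.5 0.0
      vertex 18.1 4.1 7.0
      vertex 13.1 0.5 7.0
    endloop
  endfacet
  facet normal 0.9519 -0.3065 0.0000
    outer loop
      vertex 18.1 4.1 0.0
      vertex 20.0 10.0 0.0
      vertex 20.0 10.0 7.0
    endloop
  endfacet
  facet normal 0.9519 -0.3065 0.0000
    outer loop
      vertex 18.1 4.1 0.0
      vertex 20.0 10.0 7.0
      vertex 18.1 4.1 7.0
    endloop
  endfacet
endsolid part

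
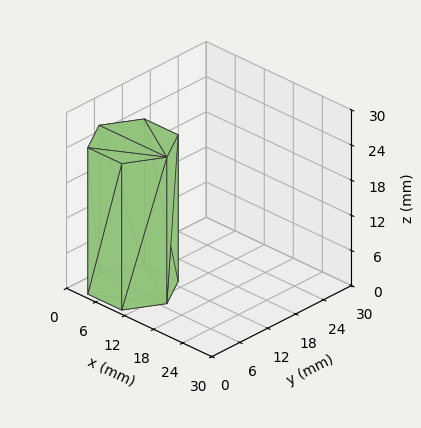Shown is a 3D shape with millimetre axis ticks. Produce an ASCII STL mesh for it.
Reading the render: the shape is a regular 6-sided prism (a cylinder approximated with 6 flat sides), circumscribed radius ≈ 7 mm, height ≈ 25 mm (dimensions read to the nearest mm from the axis ticks). For the STL, each face is triangulated and given an outward normal.

solid part
  facet normal 0.0000 0.0000 -1.0000
    outer loop
      vertex 3.50 13.06 0.00
      vertex 10.50 13.06 0.00
      vertex 14.00 7.00 0.00
    endloop
  endfacet
  facet normal 0.0000 0.0000 -1.0000
    outer loop
      vertex 0.00 7.00 0.00
      vertex 3.50 13.06 0.00
      vertex 14.00 7.00 0.00
    endloop
  endfacet
  facet normal 0.0000 0.0000 -1.0000
    outer loop
      vertex 3.50 0.94 0.00
      vertex 0.00 7.00 0.00
      vertex 14.00 7.00 0.00
    endloop
  endfacet
  facet normal 0.0000 0.0000 -1.0000
    outer loop
      vertex 10.50 0.94 0.00
      vertex 3.50 0.94 0.00
      vertex 14.00 7.00 0.00
    endloop
  endfacet
  facet normal 0.0000 0.0000 1.0000
    outer loop
      vertex 14.00 7.00 25.00
      vertex 10.50 13.06 25.00
      vertex 3.50 13.06 25.00
    endloop
  endfacet
  facet normal 0.0000 0.0000 1.0000
    outer loop
      vertex 14.00 7.00 25.00
      vertex 3.50 13.06 25.00
      vertex 0.00 7.00 25.00
    endloop
  endfacet
  facet normal 0.0000 0.0000 1.0000
    outer loop
      vertex 14.00 7.00 25.00
      vertex 0.00 7.00 25.00
      vertex 3.50 0.94 25.00
    endloop
  endfacet
  facet normal 0.0000 0.0000 1.0000
    outer loop
      vertex 14.00 7.00 25.00
      vertex 3.50 0.94 25.00
      vertex 10.50 0.94 25.00
    endloop
  endfacet
  facet normal 0.8659 0.5001 0.0000
    outer loop
      vertex 14.00 7.00 0.00
      vertex 10.50 13.06 0.00
      vertex 10.50 13.06 25.00
    endloop
  endfacet
  facet normal 0.8659 0.5001 0.0000
    outer loop
      vertex 14.00 7.00 0.00
      vertex 10.50 13.06 25.00
      vertex 14.00 7.00 25.00
    endloop
  endfacet
  facet normal 0.0000 1.0000 0.0000
    outer loop
      vertex 10.50 13.06 0.00
      vertex 3.50 13.06 0.00
      vertex 3.50 13.06 25.00
    endloop
  endfacet
  facet normal 0.0000 1.0000 0.0000
    outer loop
      vertex 10.50 13.06 0.00
      vertex 3.50 13.06 25.00
      vertex 10.50 13.06 25.00
    endloop
  endfacet
  facet normal -0.8659 0.5001 0.0000
    outer loop
      vertex 3.50 13.06 0.00
      vertex 0.00 7.00 0.00
      vertex 0.00 7.00 25.00
    endloop
  endfacet
  facet normal -0.8659 0.5001 0.0000
    outer loop
      vertex 3.50 13.06 0.00
      vertex 0.00 7.00 25.00
      vertex 3.50 13.06 25.00
    endloop
  endfacet
  facet normal -0.8659 -0.5001 0.0000
    outer loop
      vertex 0.00 7.00 0.00
      vertex 3.50 0.94 0.00
      vertex 3.50 0.94 25.00
    endloop
  endfacet
  facet normal -0.8659 -0.5001 0.0000
    outer loop
      vertex 0.00 7.00 0.00
      vertex 3.50 0.94 25.00
      vertex 0.00 7.00 25.00
    endloop
  endfacet
  facet normal 0.0000 -1.0000 0.0000
    outer loop
      vertex 3.50 0.94 0.00
      vertex 10.50 0.94 0.00
      vertex 10.50 0.94 25.00
    endloop
  endfacet
  facet normal 0.0000 -1.0000 0.0000
    outer loop
      vertex 3.50 0.94 0.00
      vertex 10.50 0.94 25.00
      vertex 3.50 0.94 25.00
    endloop
  endfacet
  facet normal 0.8659 -0.5001 0.0000
    outer loop
      vertex 10.50 0.94 0.00
      vertex 14.00 7.00 0.00
      vertex 14.00 7.00 25.00
    endloop
  endfacet
  facet normal 0.8659 -0.5001 0.0000
    outer loop
      vertex 10.50 0.94 0.00
      vertex 14.00 7.00 25.00
      vertex 10.50 0.94 25.00
    endloop
  endfacet
endsolid part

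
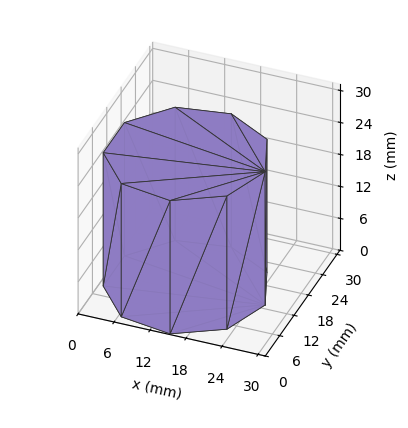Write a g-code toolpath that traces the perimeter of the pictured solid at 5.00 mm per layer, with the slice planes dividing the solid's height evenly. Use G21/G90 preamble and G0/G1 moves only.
Reading the render: the shape is a regular 9-sided prism (a cylinder approximated with 9 flat sides), circumscribed radius ≈ 13 mm, height ≈ 25 mm (dimensions read to the nearest mm from the axis ticks). For the g-code, the solid's height is divided into equal slices at the stated Δz and each level perimeter traced with G1 moves after a G0 lift.

; perimeter-only toolpath
G21 ; units = mm
G90 ; absolute positioning
G28 ; home
; layer 1
G0 Z5.00
G0 X26.00 Y13.00
G1 X22.96 Y21.36
G1 X15.26 Y25.80
G1 X6.50 Y24.26
G1 X0.78 Y17.45
G1 X0.78 Y8.55
G1 X6.50 Y1.74
G1 X15.26 Y0.20
G1 X22.96 Y4.64
G1 X26.00 Y13.00
; layer 2
G0 Z10.00
G0 X26.00 Y13.00
G1 X22.96 Y21.36
G1 X15.26 Y25.80
G1 X6.50 Y24.26
G1 X0.78 Y17.45
G1 X0.78 Y8.55
G1 X6.50 Y1.74
G1 X15.26 Y0.20
G1 X22.96 Y4.64
G1 X26.00 Y13.00
; layer 3
G0 Z15.00
G0 X26.00 Y13.00
G1 X22.96 Y21.36
G1 X15.26 Y25.80
G1 X6.50 Y24.26
G1 X0.78 Y17.45
G1 X0.78 Y8.55
G1 X6.50 Y1.74
G1 X15.26 Y0.20
G1 X22.96 Y4.64
G1 X26.00 Y13.00
; layer 4
G0 Z20.00
G0 X26.00 Y13.00
G1 X22.96 Y21.36
G1 X15.26 Y25.80
G1 X6.50 Y24.26
G1 X0.78 Y17.45
G1 X0.78 Y8.55
G1 X6.50 Y1.74
G1 X15.26 Y0.20
G1 X22.96 Y4.64
G1 X26.00 Y13.00
; layer 5
G0 Z25.00
G0 X26.00 Y13.00
G1 X22.96 Y21.36
G1 X15.26 Y25.80
G1 X6.50 Y24.26
G1 X0.78 Y17.45
G1 X0.78 Y8.55
G1 X6.50 Y1.74
G1 X15.26 Y0.20
G1 X22.96 Y4.64
G1 X26.00 Y13.00
M2 ; end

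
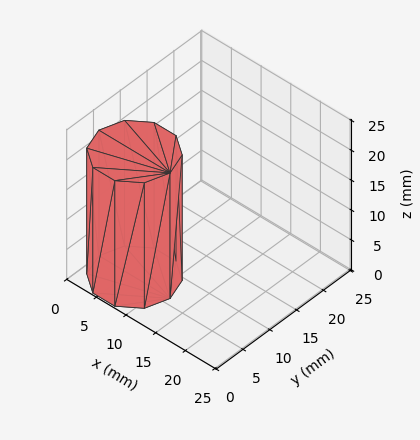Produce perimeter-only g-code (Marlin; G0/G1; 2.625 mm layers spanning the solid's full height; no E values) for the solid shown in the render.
Reading the render: the shape is a regular 10-sided prism (a cylinder approximated with 10 flat sides), circumscribed radius ≈ 6 mm, height ≈ 21 mm (dimensions read to the nearest mm from the axis ticks). For the g-code, the solid's height is divided into equal slices at the stated Δz and each level perimeter traced with G1 moves after a G0 lift.

; perimeter-only toolpath
G21 ; units = mm
G90 ; absolute positioning
G28 ; home
; layer 1
G0 Z2.625
G0 X12.000 Y6.000
G1 X10.854 Y9.527
G1 X7.854 Y11.706
G1 X4.146 Y11.706
G1 X1.146 Y9.527
G1 X0.000 Y6.000
G1 X1.146 Y2.473
G1 X4.146 Y0.294
G1 X7.854 Y0.294
G1 X10.854 Y2.473
G1 X12.000 Y6.000
; layer 2
G0 Z5.250
G0 X12.000 Y6.000
G1 X10.854 Y9.527
G1 X7.854 Y11.706
G1 X4.146 Y11.706
G1 X1.146 Y9.527
G1 X0.000 Y6.000
G1 X1.146 Y2.473
G1 X4.146 Y0.294
G1 X7.854 Y0.294
G1 X10.854 Y2.473
G1 X12.000 Y6.000
; layer 3
G0 Z7.875
G0 X12.000 Y6.000
G1 X10.854 Y9.527
G1 X7.854 Y11.706
G1 X4.146 Y11.706
G1 X1.146 Y9.527
G1 X0.000 Y6.000
G1 X1.146 Y2.473
G1 X4.146 Y0.294
G1 X7.854 Y0.294
G1 X10.854 Y2.473
G1 X12.000 Y6.000
; layer 4
G0 Z10.500
G0 X12.000 Y6.000
G1 X10.854 Y9.527
G1 X7.854 Y11.706
G1 X4.146 Y11.706
G1 X1.146 Y9.527
G1 X0.000 Y6.000
G1 X1.146 Y2.473
G1 X4.146 Y0.294
G1 X7.854 Y0.294
G1 X10.854 Y2.473
G1 X12.000 Y6.000
; layer 5
G0 Z13.125
G0 X12.000 Y6.000
G1 X10.854 Y9.527
G1 X7.854 Y11.706
G1 X4.146 Y11.706
G1 X1.146 Y9.527
G1 X0.000 Y6.000
G1 X1.146 Y2.473
G1 X4.146 Y0.294
G1 X7.854 Y0.294
G1 X10.854 Y2.473
G1 X12.000 Y6.000
; layer 6
G0 Z15.750
G0 X12.000 Y6.000
G1 X10.854 Y9.527
G1 X7.854 Y11.706
G1 X4.146 Y11.706
G1 X1.146 Y9.527
G1 X0.000 Y6.000
G1 X1.146 Y2.473
G1 X4.146 Y0.294
G1 X7.854 Y0.294
G1 X10.854 Y2.473
G1 X12.000 Y6.000
; layer 7
G0 Z18.375
G0 X12.000 Y6.000
G1 X10.854 Y9.527
G1 X7.854 Y11.706
G1 X4.146 Y11.706
G1 X1.146 Y9.527
G1 X0.000 Y6.000
G1 X1.146 Y2.473
G1 X4.146 Y0.294
G1 X7.854 Y0.294
G1 X10.854 Y2.473
G1 X12.000 Y6.000
; layer 8
G0 Z21.000
G0 X12.000 Y6.000
G1 X10.854 Y9.527
G1 X7.854 Y11.706
G1 X4.146 Y11.706
G1 X1.146 Y9.527
G1 X0.000 Y6.000
G1 X1.146 Y2.473
G1 X4.146 Y0.294
G1 X7.854 Y0.294
G1 X10.854 Y2.473
G1 X12.000 Y6.000
M2 ; end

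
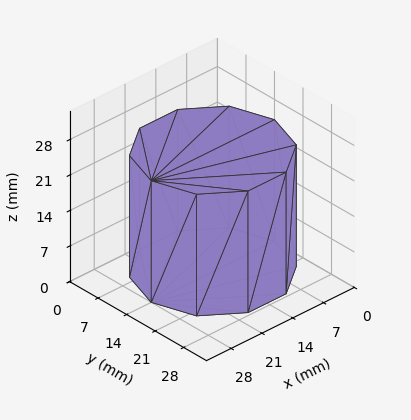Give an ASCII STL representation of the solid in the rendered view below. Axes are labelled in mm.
Reading the render: the shape is a regular 10-sided prism (a cylinder approximated with 10 flat sides), circumscribed radius ≈ 14 mm, height ≈ 24 mm (dimensions read to the nearest mm from the axis ticks). For the STL, each face is triangulated and given an outward normal.

solid part
  facet normal 0.0000 0.0000 -1.0000
    outer loop
      vertex 18.33 27.31 0.00
      vertex 25.33 22.23 0.00
      vertex 28.00 14.00 0.00
    endloop
  endfacet
  facet normal 0.0000 0.0000 -1.0000
    outer loop
      vertex 9.67 27.31 0.00
      vertex 18.33 27.31 0.00
      vertex 28.00 14.00 0.00
    endloop
  endfacet
  facet normal 0.0000 0.0000 -1.0000
    outer loop
      vertex 2.67 22.23 0.00
      vertex 9.67 27.31 0.00
      vertex 28.00 14.00 0.00
    endloop
  endfacet
  facet normal 0.0000 0.0000 -1.0000
    outer loop
      vertex 0.00 14.00 0.00
      vertex 2.67 22.23 0.00
      vertex 28.00 14.00 0.00
    endloop
  endfacet
  facet normal 0.0000 0.0000 -1.0000
    outer loop
      vertex 2.67 5.77 0.00
      vertex 0.00 14.00 0.00
      vertex 28.00 14.00 0.00
    endloop
  endfacet
  facet normal 0.0000 0.0000 -1.0000
    outer loop
      vertex 9.67 0.69 0.00
      vertex 2.67 5.77 0.00
      vertex 28.00 14.00 0.00
    endloop
  endfacet
  facet normal 0.0000 0.0000 -1.0000
    outer loop
      vertex 18.33 0.69 0.00
      vertex 9.67 0.69 0.00
      vertex 28.00 14.00 0.00
    endloop
  endfacet
  facet normal 0.0000 0.0000 -1.0000
    outer loop
      vertex 25.33 5.77 0.00
      vertex 18.33 0.69 0.00
      vertex 28.00 14.00 0.00
    endloop
  endfacet
  facet normal 0.0000 0.0000 1.0000
    outer loop
      vertex 28.00 14.00 24.00
      vertex 25.33 22.23 24.00
      vertex 18.33 27.31 24.00
    endloop
  endfacet
  facet normal 0.0000 0.0000 1.0000
    outer loop
      vertex 28.00 14.00 24.00
      vertex 18.33 27.31 24.00
      vertex 9.67 27.31 24.00
    endloop
  endfacet
  facet normal 0.0000 0.0000 1.0000
    outer loop
      vertex 28.00 14.00 24.00
      vertex 9.67 27.31 24.00
      vertex 2.67 22.23 24.00
    endloop
  endfacet
  facet normal 0.0000 0.0000 1.0000
    outer loop
      vertex 28.00 14.00 24.00
      vertex 2.67 22.23 24.00
      vertex 0.00 14.00 24.00
    endloop
  endfacet
  facet normal 0.0000 0.0000 1.0000
    outer loop
      vertex 28.00 14.00 24.00
      vertex 0.00 14.00 24.00
      vertex 2.67 5.77 24.00
    endloop
  endfacet
  facet normal 0.0000 0.0000 1.0000
    outer loop
      vertex 28.00 14.00 24.00
      vertex 2.67 5.77 24.00
      vertex 9.67 0.69 24.00
    endloop
  endfacet
  facet normal 0.0000 0.0000 1.0000
    outer loop
      vertex 28.00 14.00 24.00
      vertex 9.67 0.69 24.00
      vertex 18.33 0.69 24.00
    endloop
  endfacet
  facet normal 0.0000 0.0000 1.0000
    outer loop
      vertex 28.00 14.00 24.00
      vertex 18.33 0.69 24.00
      vertex 25.33 5.77 24.00
    endloop
  endfacet
  facet normal 0.9512 0.3086 0.0000
    outer loop
      vertex 28.00 14.00 0.00
      vertex 25.33 22.23 0.00
      vertex 25.33 22.23 24.00
    endloop
  endfacet
  facet normal 0.9512 0.3086 0.0000
    outer loop
      vertex 28.00 14.00 0.00
      vertex 25.33 22.23 24.00
      vertex 28.00 14.00 24.00
    endloop
  endfacet
  facet normal 0.5873 0.8093 0.0000
    outer loop
      vertex 25.33 22.23 0.00
      vertex 18.33 27.31 0.00
      vertex 18.33 27.31 24.00
    endloop
  endfacet
  facet normal 0.5873 0.8093 0.0000
    outer loop
      vertex 25.33 22.23 0.00
      vertex 18.33 27.31 24.00
      vertex 25.33 22.23 24.00
    endloop
  endfacet
  facet normal 0.0000 1.0000 0.0000
    outer loop
      vertex 18.33 27.31 0.00
      vertex 9.67 27.31 0.00
      vertex 9.67 27.31 24.00
    endloop
  endfacet
  facet normal 0.0000 1.0000 0.0000
    outer loop
      vertex 18.33 27.31 0.00
      vertex 9.67 27.31 24.00
      vertex 18.33 27.31 24.00
    endloop
  endfacet
  facet normal -0.5873 0.8093 0.0000
    outer loop
      vertex 9.67 27.31 0.00
      vertex 2.67 22.23 0.00
      vertex 2.67 22.23 24.00
    endloop
  endfacet
  facet normal -0.5873 0.8093 0.0000
    outer loop
      vertex 9.67 27.31 0.00
      vertex 2.67 22.23 24.00
      vertex 9.67 27.31 24.00
    endloop
  endfacet
  facet normal -0.9512 0.3086 0.0000
    outer loop
      vertex 2.67 22.23 0.00
      vertex 0.00 14.00 0.00
      vertex 0.00 14.00 24.00
    endloop
  endfacet
  facet normal -0.9512 0.3086 0.0000
    outer loop
      vertex 2.67 22.23 0.00
      vertex 0.00 14.00 24.00
      vertex 2.67 22.23 24.00
    endloop
  endfacet
  facet normal -0.9512 -0.3086 0.0000
    outer loop
      vertex 0.00 14.00 0.00
      vertex 2.67 5.77 0.00
      vertex 2.67 5.77 24.00
    endloop
  endfacet
  facet normal -0.9512 -0.3086 0.0000
    outer loop
      vertex 0.00 14.00 0.00
      vertex 2.67 5.77 24.00
      vertex 0.00 14.00 24.00
    endloop
  endfacet
  facet normal -0.5873 -0.8093 0.0000
    outer loop
      vertex 2.67 5.77 0.00
      vertex 9.67 0.69 0.00
      vertex 9.67 0.69 24.00
    endloop
  endfacet
  facet normal -0.5873 -0.8093 0.0000
    outer loop
      vertex 2.67 5.77 0.00
      vertex 9.67 0.69 24.00
      vertex 2.67 5.77 24.00
    endloop
  endfacet
  facet normal 0.0000 -1.0000 0.0000
    outer loop
      vertex 9.67 0.69 0.00
      vertex 18.33 0.69 0.00
      vertex 18.33 0.69 24.00
    endloop
  endfacet
  facet normal 0.0000 -1.0000 0.0000
    outer loop
      vertex 9.67 0.69 0.00
      vertex 18.33 0.69 24.00
      vertex 9.67 0.69 24.00
    endloop
  endfacet
  facet normal 0.5873 -0.8093 0.0000
    outer loop
      vertex 18.33 0.69 0.00
      vertex 25.33 5.77 0.00
      vertex 25.33 5.77 24.00
    endloop
  endfacet
  facet normal 0.5873 -0.8093 0.0000
    outer loop
      vertex 18.33 0.69 0.00
      vertex 25.33 5.77 24.00
      vertex 18.33 0.69 24.00
    endloop
  endfacet
  facet normal 0.9512 -0.3086 0.0000
    outer loop
      vertex 25.33 5.77 0.00
      vertex 28.00 14.00 0.00
      vertex 28.00 14.00 24.00
    endloop
  endfacet
  facet normal 0.9512 -0.3086 0.0000
    outer loop
      vertex 25.33 5.77 0.00
      vertex 28.00 14.00 24.00
      vertex 25.33 5.77 24.00
    endloop
  endfacet
endsolid part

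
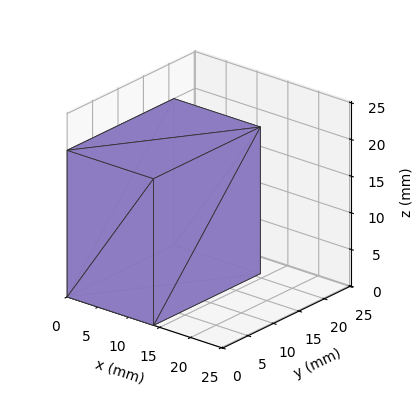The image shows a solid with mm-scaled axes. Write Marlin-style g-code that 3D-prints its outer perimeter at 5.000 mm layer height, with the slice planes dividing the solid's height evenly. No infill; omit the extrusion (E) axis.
Reading the render: the shape is a rectangular box, roughly 14 × 21 mm footprint and 20 mm tall (dimensions read to the nearest mm from the axis ticks). For the g-code, the solid's height is divided into equal slices at the stated Δz and each level perimeter traced with G1 moves after a G0 lift.

; perimeter-only toolpath
G21 ; units = mm
G90 ; absolute positioning
G28 ; home
; layer 1
G0 Z5.000
G0 X0.000 Y0.000
G1 X14.000 Y0.000
G1 X14.000 Y21.000
G1 X0.000 Y21.000
G1 X0.000 Y0.000
; layer 2
G0 Z10.000
G0 X0.000 Y0.000
G1 X14.000 Y0.000
G1 X14.000 Y21.000
G1 X0.000 Y21.000
G1 X0.000 Y0.000
; layer 3
G0 Z15.000
G0 X0.000 Y0.000
G1 X14.000 Y0.000
G1 X14.000 Y21.000
G1 X0.000 Y21.000
G1 X0.000 Y0.000
; layer 4
G0 Z20.000
G0 X0.000 Y0.000
G1 X14.000 Y0.000
G1 X14.000 Y21.000
G1 X0.000 Y21.000
G1 X0.000 Y0.000
M2 ; end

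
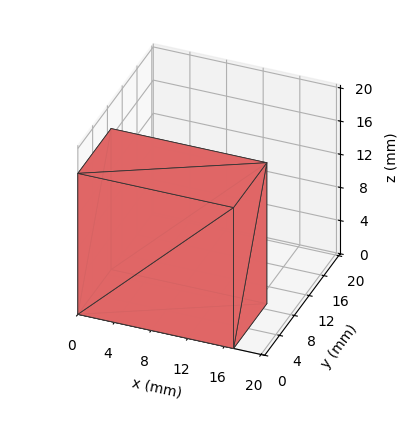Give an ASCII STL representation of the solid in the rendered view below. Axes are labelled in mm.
Reading the render: the shape is a rectangular box, roughly 17 × 9 mm footprint and 17 mm tall (dimensions read to the nearest mm from the axis ticks). For the STL, each face is triangulated and given an outward normal.

solid part
  facet normal 0.0000 0.0000 -1.0000
    outer loop
      vertex 17.00 9.00 0.00
      vertex 17.00 0.00 0.00
      vertex 0.00 0.00 0.00
    endloop
  endfacet
  facet normal 0.0000 0.0000 -1.0000
    outer loop
      vertex 0.00 9.00 0.00
      vertex 17.00 9.00 0.00
      vertex 0.00 0.00 0.00
    endloop
  endfacet
  facet normal 0.0000 0.0000 1.0000
    outer loop
      vertex 0.00 0.00 17.00
      vertex 17.00 0.00 17.00
      vertex 17.00 9.00 17.00
    endloop
  endfacet
  facet normal 0.0000 0.0000 1.0000
    outer loop
      vertex 0.00 0.00 17.00
      vertex 17.00 9.00 17.00
      vertex 0.00 9.00 17.00
    endloop
  endfacet
  facet normal 0.0000 -1.0000 0.0000
    outer loop
      vertex 0.00 0.00 0.00
      vertex 17.00 0.00 0.00
      vertex 17.00 0.00 17.00
    endloop
  endfacet
  facet normal 0.0000 -1.0000 0.0000
    outer loop
      vertex 0.00 0.00 0.00
      vertex 17.00 0.00 17.00
      vertex 0.00 0.00 17.00
    endloop
  endfacet
  facet normal 0.0000 1.0000 0.0000
    outer loop
      vertex 17.00 9.00 17.00
      vertex 17.00 9.00 0.00
      vertex 0.00 9.00 0.00
    endloop
  endfacet
  facet normal 0.0000 1.0000 0.0000
    outer loop
      vertex 0.00 9.00 17.00
      vertex 17.00 9.00 17.00
      vertex 0.00 9.00 0.00
    endloop
  endfacet
  facet normal -1.0000 0.0000 0.0000
    outer loop
      vertex 0.00 9.00 17.00
      vertex 0.00 9.00 0.00
      vertex 0.00 0.00 0.00
    endloop
  endfacet
  facet normal -1.0000 0.0000 0.0000
    outer loop
      vertex 0.00 0.00 17.00
      vertex 0.00 9.00 17.00
      vertex 0.00 0.00 0.00
    endloop
  endfacet
  facet normal 1.0000 0.0000 0.0000
    outer loop
      vertex 17.00 0.00 0.00
      vertex 17.00 9.00 0.00
      vertex 17.00 9.00 17.00
    endloop
  endfacet
  facet normal 1.0000 0.0000 0.0000
    outer loop
      vertex 17.00 0.00 0.00
      vertex 17.00 9.00 17.00
      vertex 17.00 0.00 17.00
    endloop
  endfacet
endsolid part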